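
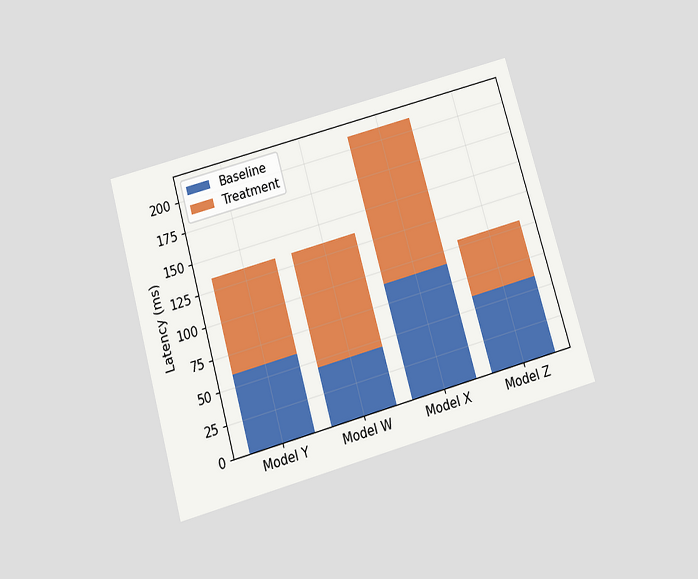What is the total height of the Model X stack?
210ms

The chart is tilted about 16° counter-clockwise and viewed slightly from below. The Model X stack's top reaches 210ms on the y-axis.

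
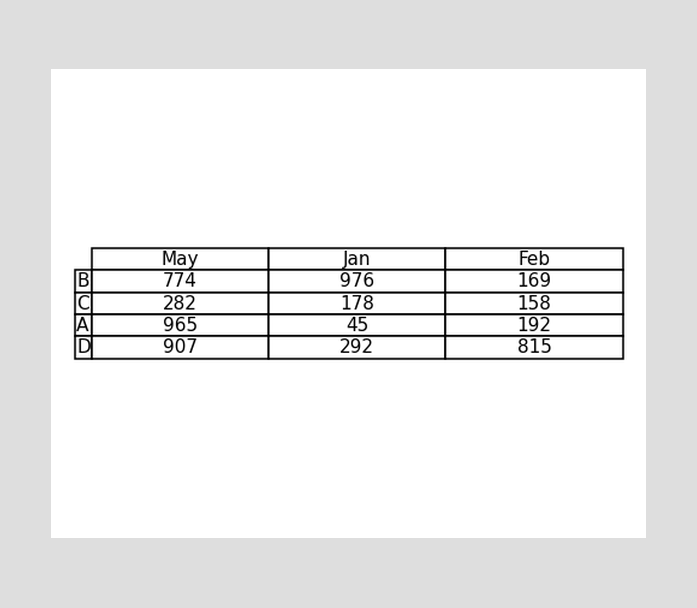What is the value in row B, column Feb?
169

The (B, Feb) cell reads 169.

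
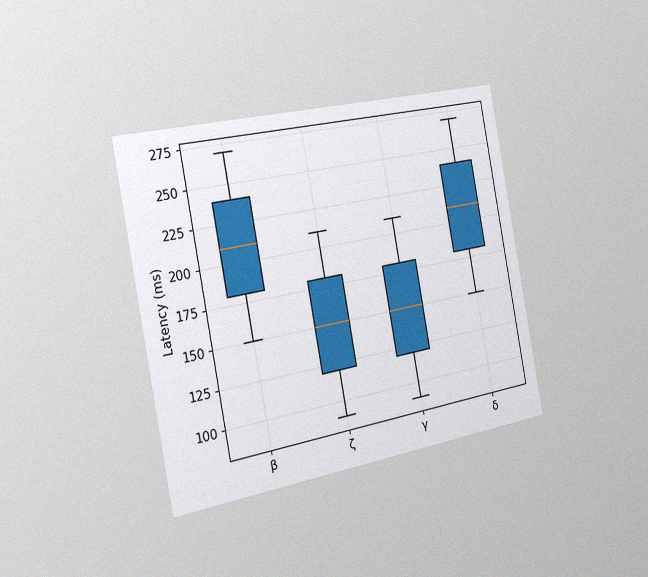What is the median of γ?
150ms

The chart is tilted about 11° counter-clockwise and viewed slightly from the left, with some photo noise. The median line in the γ box sits at 150ms.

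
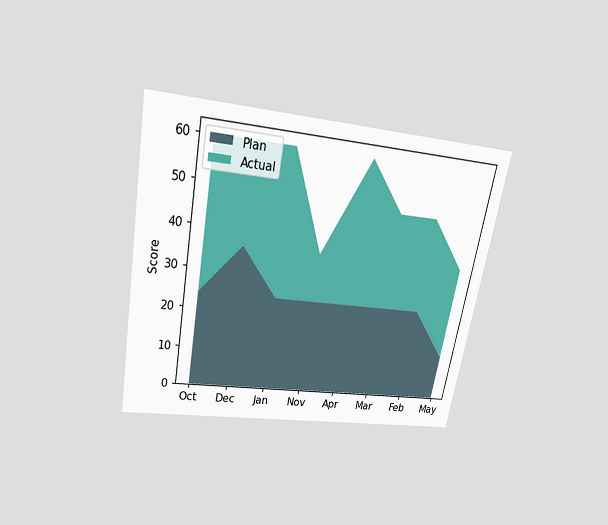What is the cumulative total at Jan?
60

The chart is tilted about 10° clockwise and viewed slightly from above. The stacked total at Jan reaches 60.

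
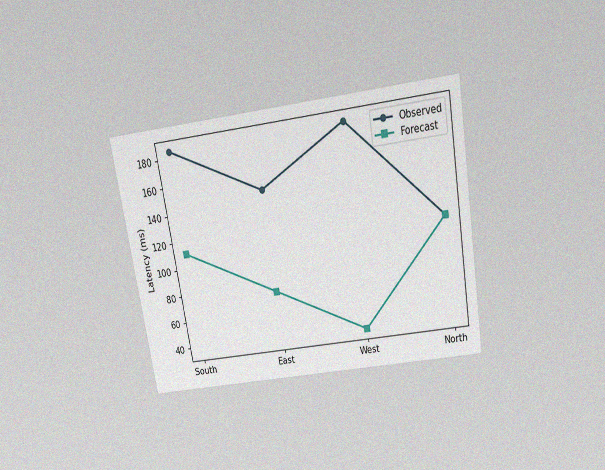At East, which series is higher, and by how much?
The chart is tilted about 10° counter-clockwise and viewed slightly from above, with some photo noise. At East, Observed sits above the other line by 74ms.

Observed, by 74ms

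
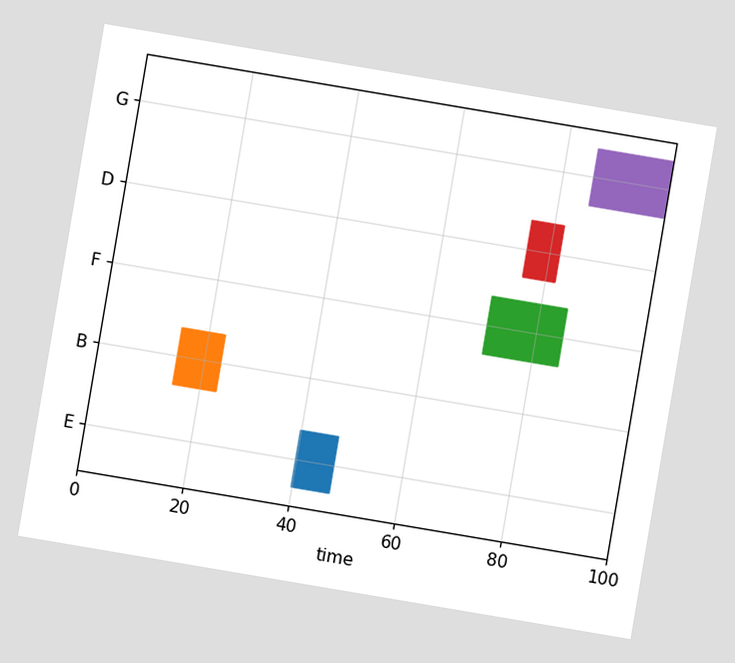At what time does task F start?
The chart is tilted about 10° clockwise. The F bar begins at t=71.

71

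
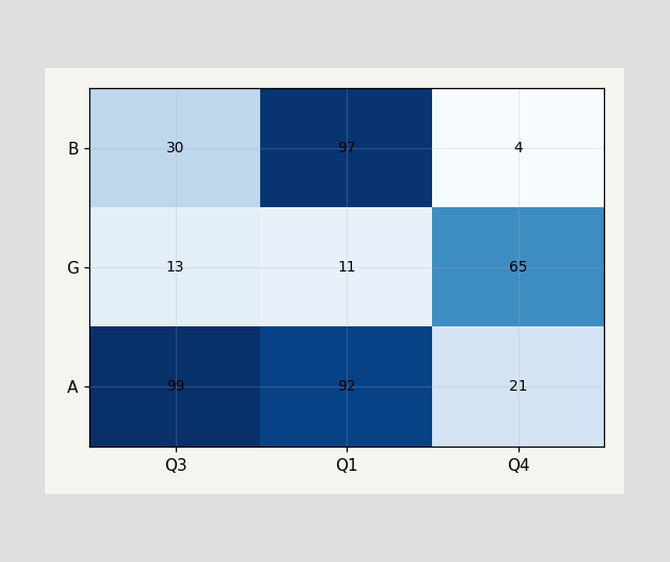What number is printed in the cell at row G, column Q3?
The (G, Q3) cell reads 13.

13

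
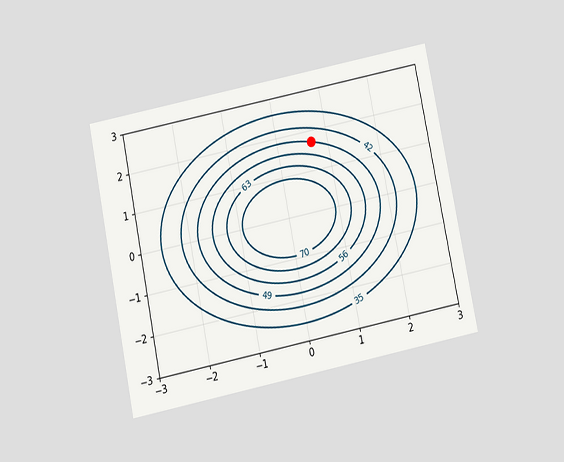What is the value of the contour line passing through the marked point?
The chart is tilted about 11° counter-clockwise and viewed slightly from below. The marked point sits on the contour labelled 49.

49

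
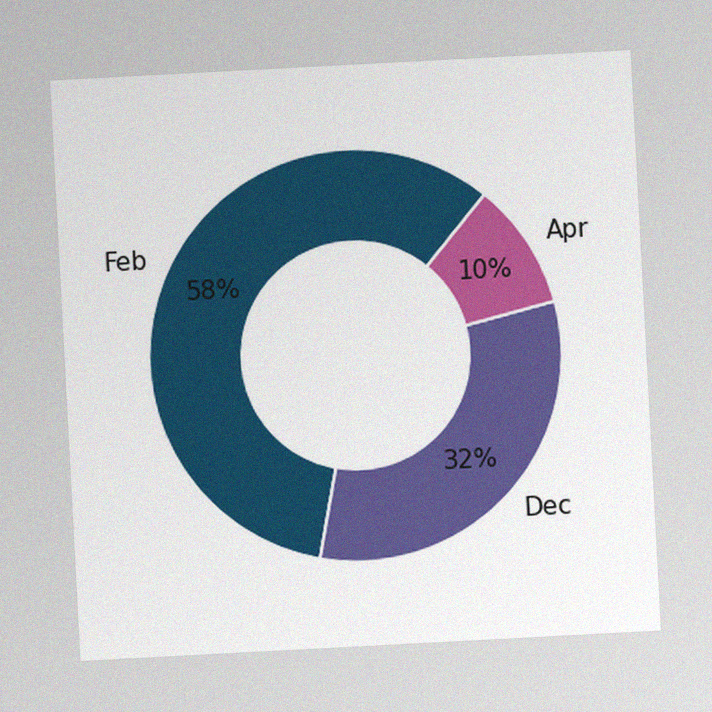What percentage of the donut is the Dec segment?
The chart is tilted about 3° counter-clockwise, with some photo noise. The Dec segment takes up 32% of the ring.

32%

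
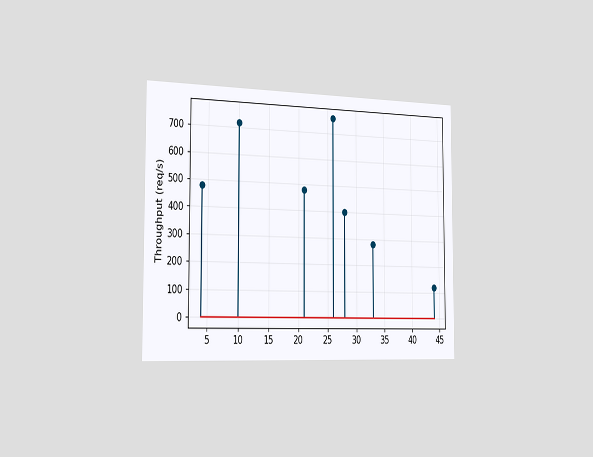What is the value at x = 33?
280req/s

The chart is viewed slightly from the left. The stem at x=33 reaches 280req/s.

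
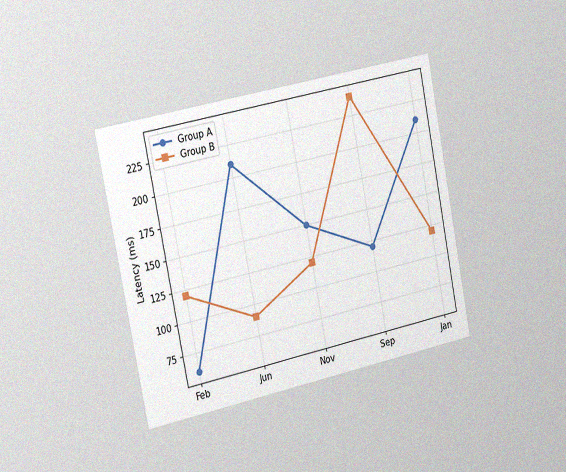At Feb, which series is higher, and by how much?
The chart is tilted about 11° counter-clockwise and viewed slightly from the left, with some photo noise. At Feb, Group B sits above the other line by 60ms.

Group B, by 60ms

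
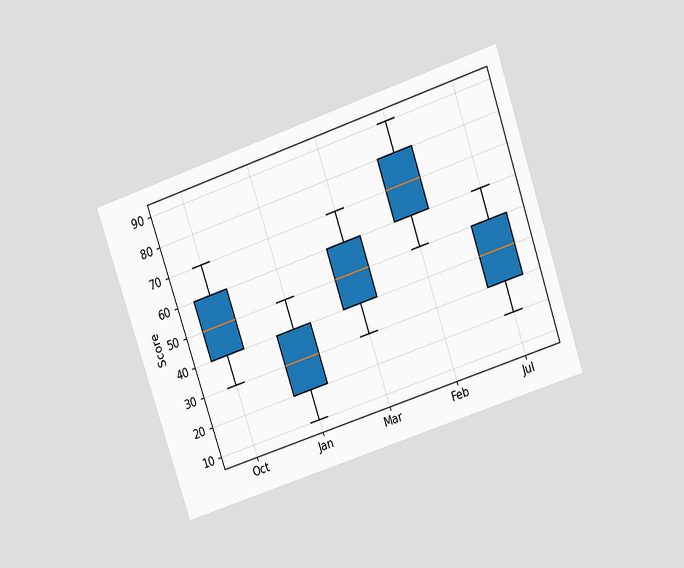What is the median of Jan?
The chart is tilted about 19° counter-clockwise and viewed slightly from above. The median line in the Jan box sits at 30.

30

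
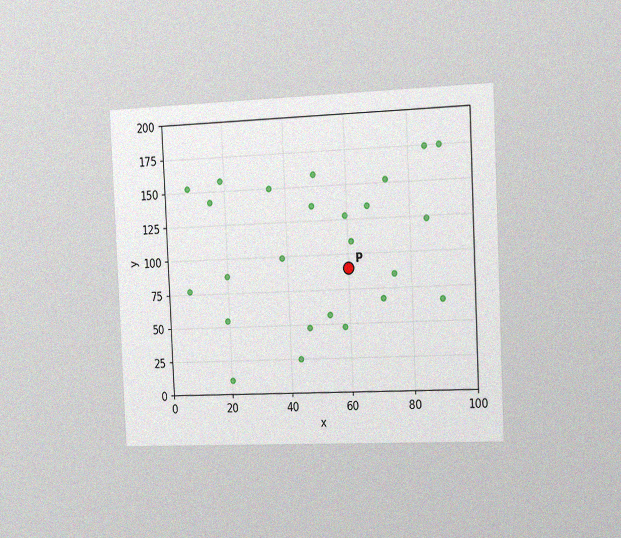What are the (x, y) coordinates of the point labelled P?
(60, 90)

The chart is tilted about 3° counter-clockwise and viewed slightly from the right, with some photo noise. Following the gridlines from P to each axis, P sits at (60, 90).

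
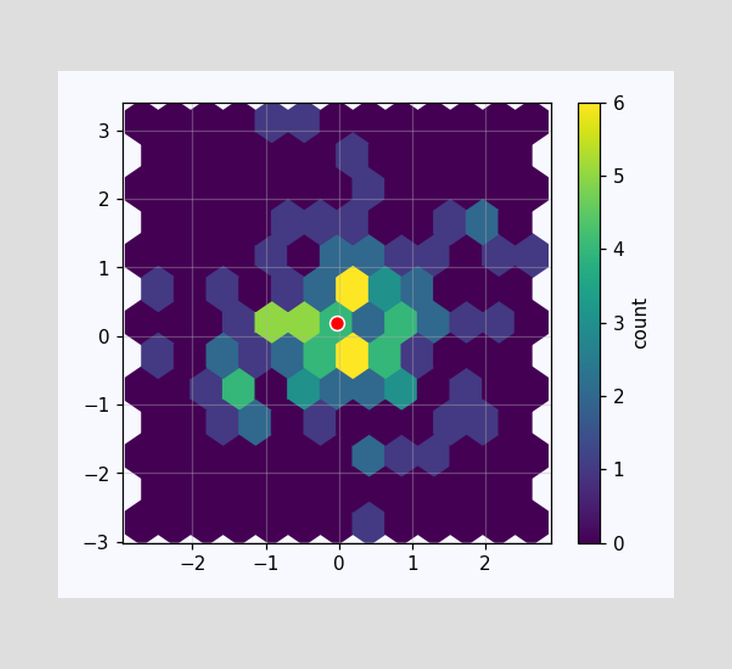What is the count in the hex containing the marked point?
The marked hex reads 4 on the colorbar.

4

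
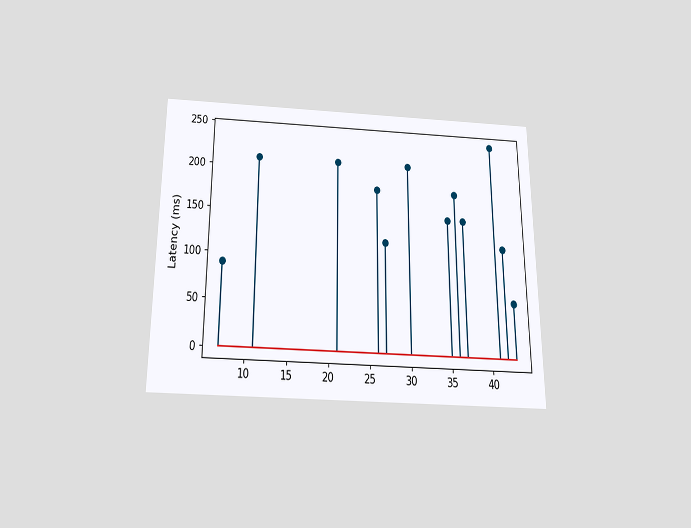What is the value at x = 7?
90ms

The chart is viewed slightly from below. The stem at x=7 reaches 90ms.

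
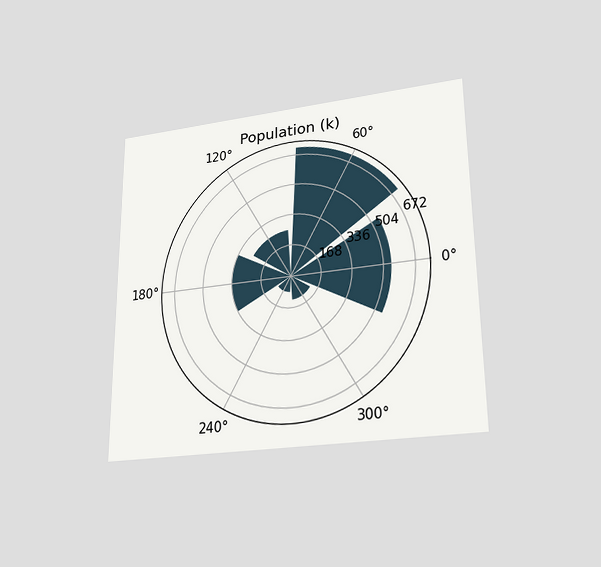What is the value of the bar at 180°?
336k

The chart is viewed slightly from below. The bar at 180° reaches 336k on the radial axis.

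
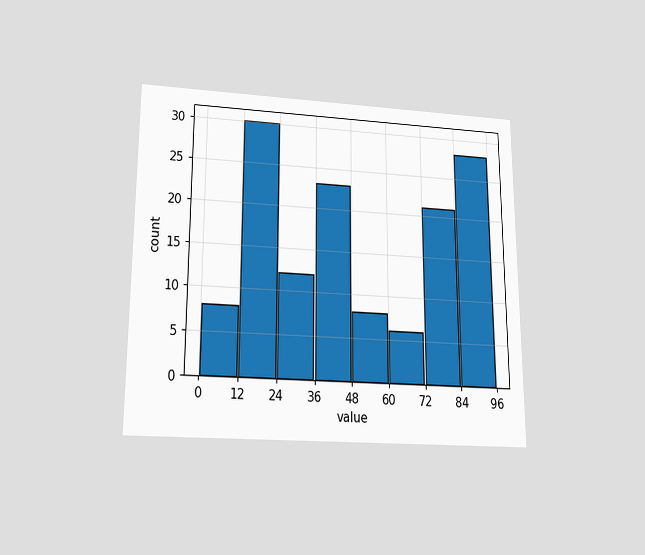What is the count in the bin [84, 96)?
The chart is viewed slightly from below. The [84, 96) bin has height 28.

28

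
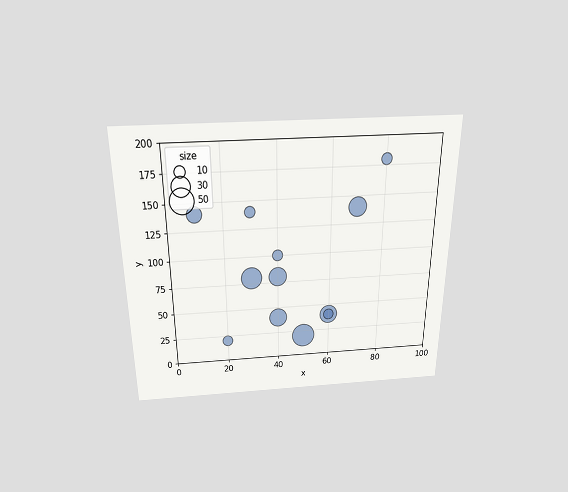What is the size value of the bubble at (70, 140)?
The chart is viewed slightly from above. Matching the bubble at (70, 140) against the size legend gives 30.

30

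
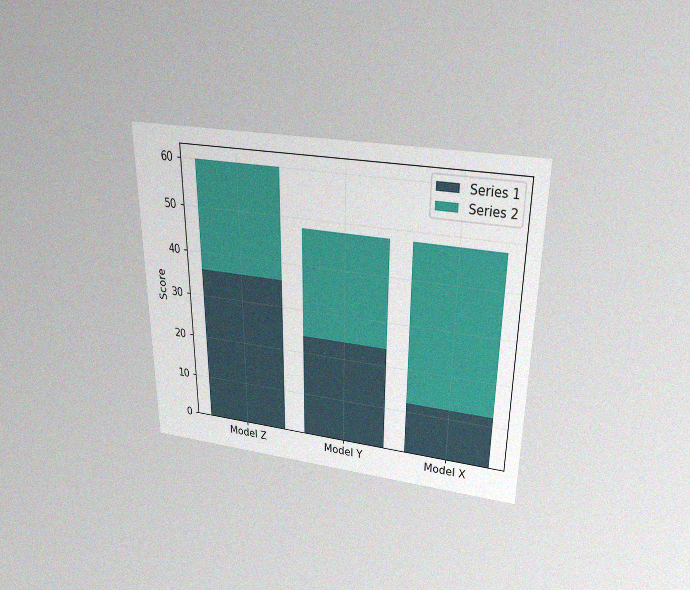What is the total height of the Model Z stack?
60

The chart is viewed slightly from above, with some photo noise. The Model Z stack's top reaches 60 on the y-axis.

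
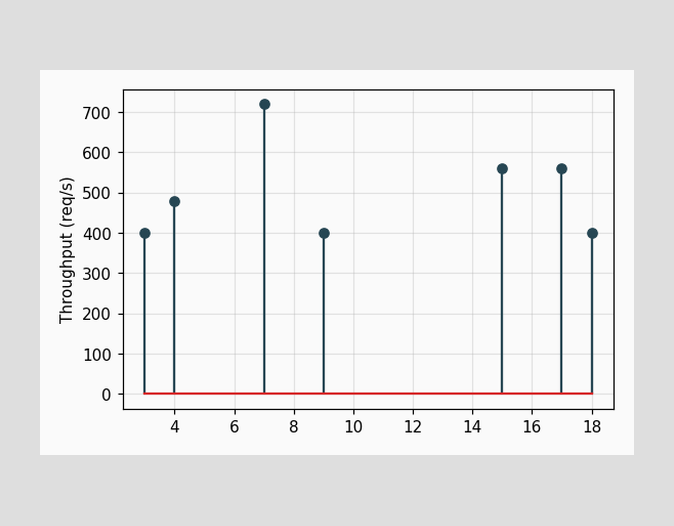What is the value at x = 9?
400req/s

The stem at x=9 reaches 400req/s.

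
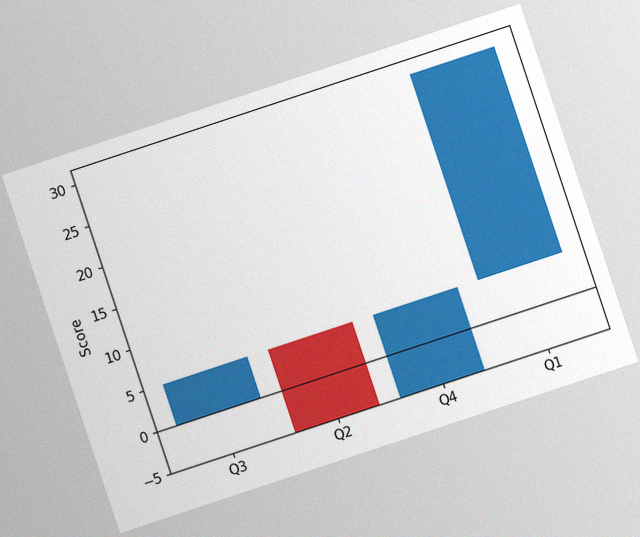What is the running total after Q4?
5

The chart is tilted about 18° counter-clockwise, with some photo noise. After Q4 the running total reaches 5.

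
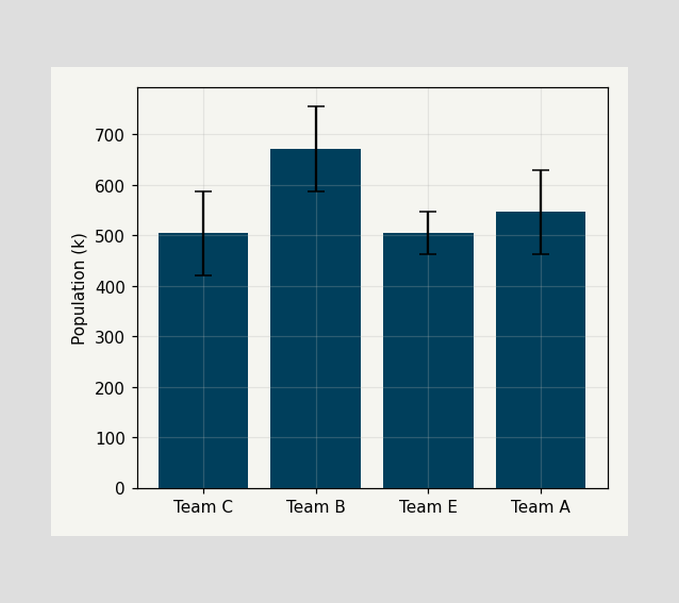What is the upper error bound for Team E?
The Team E bar's upper whisker reaches 546k.

546k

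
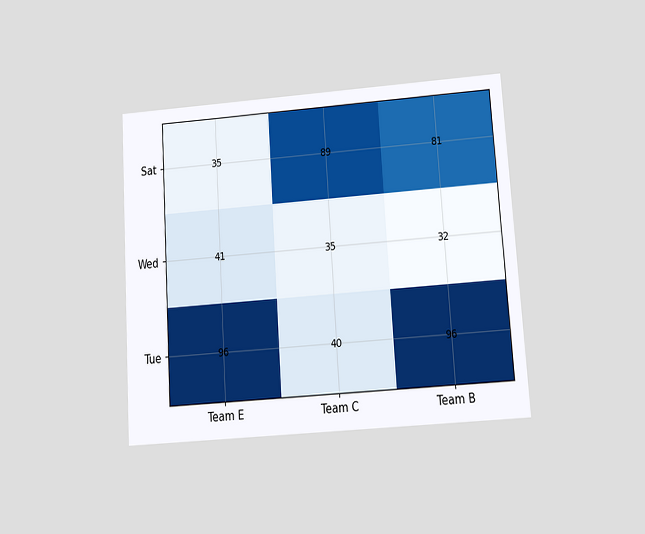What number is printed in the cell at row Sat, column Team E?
The chart is tilted about 4° counter-clockwise and viewed at a slight angle. The (Sat, Team E) cell reads 35.

35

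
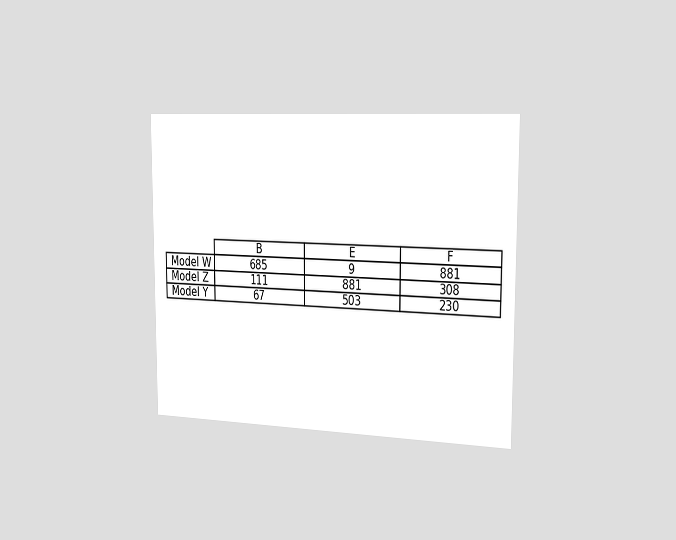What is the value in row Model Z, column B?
The chart is viewed slightly from the right. The (Model Z, B) cell reads 111.

111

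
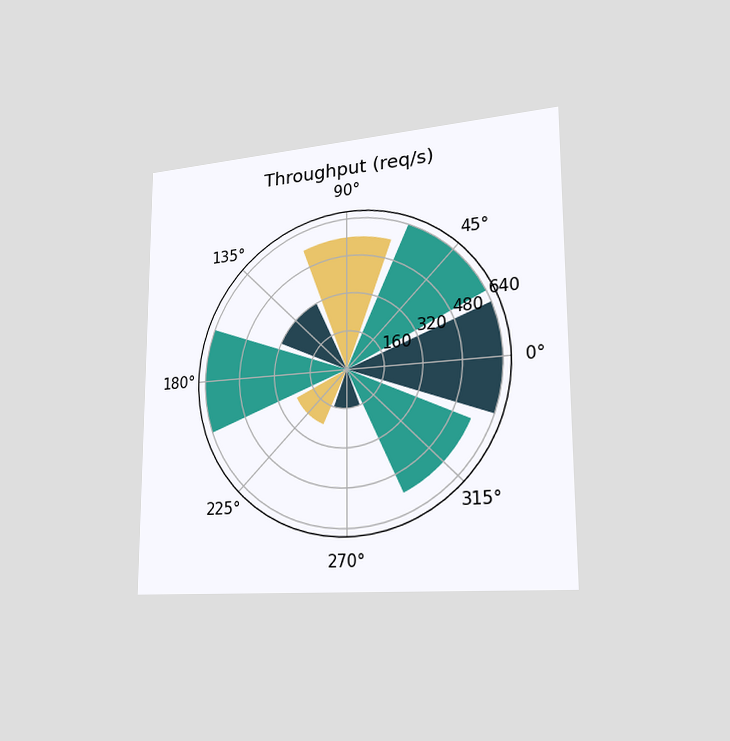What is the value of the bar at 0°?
The chart is viewed slightly from the right. The bar at 0° reaches 640req/s on the radial axis.

640req/s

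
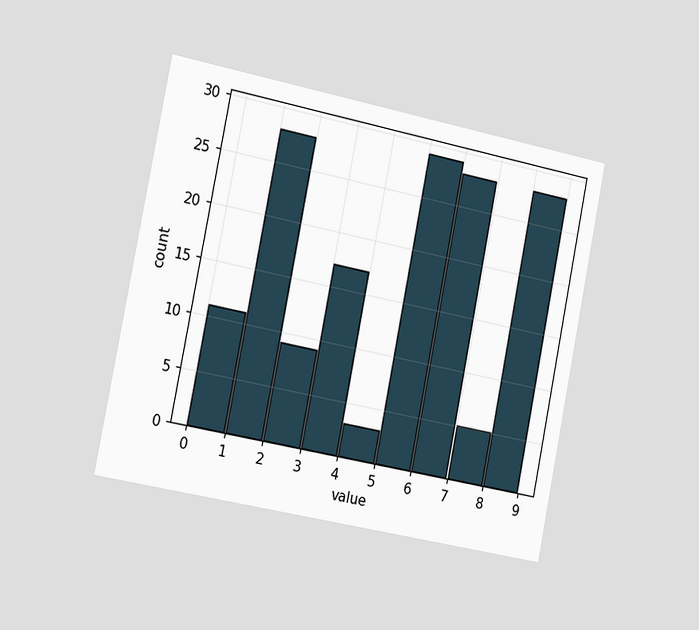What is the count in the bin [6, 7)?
28

The chart is tilted about 11° clockwise and viewed slightly from the left. The [6, 7) bin has height 28.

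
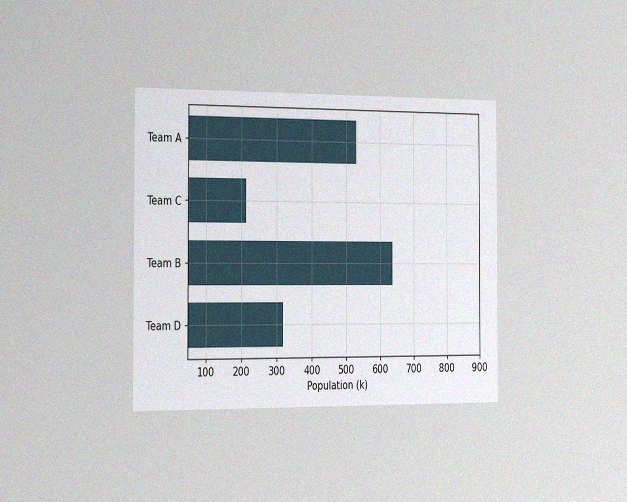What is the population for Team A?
The chart is viewed slightly from the left, with some photo noise. Reading along the chart's x-axis, the Team A bar reaches 530k.

530k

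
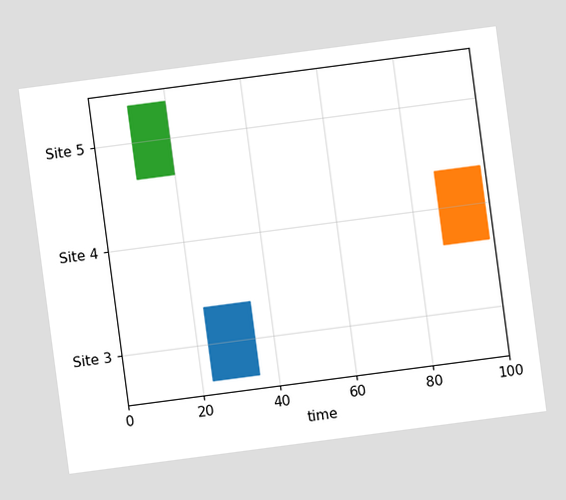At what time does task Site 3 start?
The chart is tilted about 8° counter-clockwise. The Site 3 bar begins at t=23.

23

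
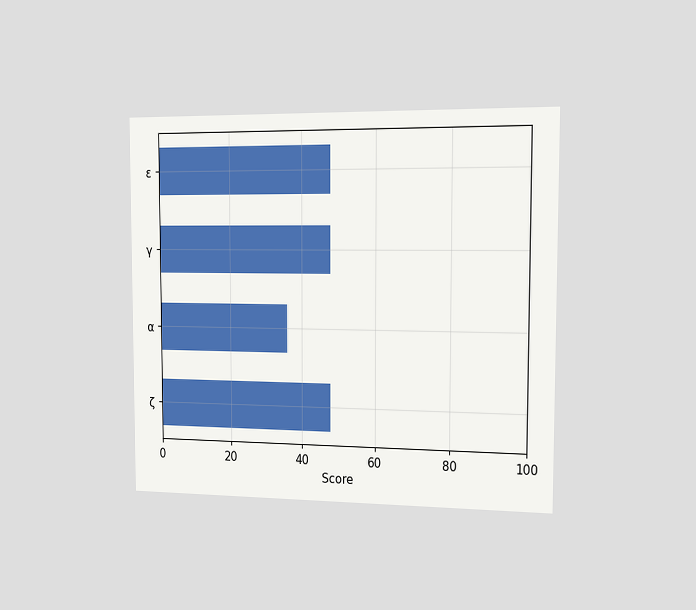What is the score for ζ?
48

The chart is viewed slightly from the right. Reading along the chart's x-axis, the ζ bar reaches 48.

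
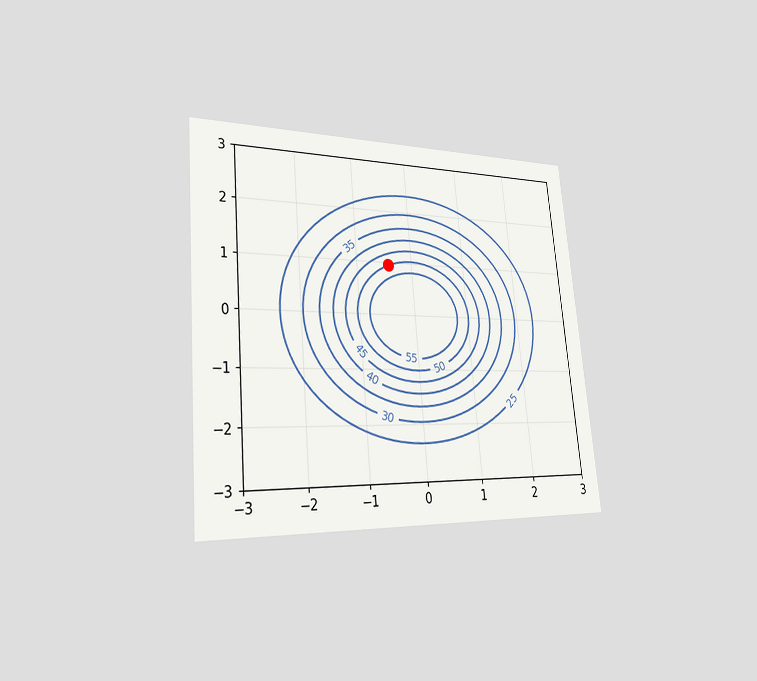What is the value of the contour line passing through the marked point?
50

The chart is tilted about 5° counter-clockwise and viewed slightly from the left. The marked point sits on the contour labelled 50.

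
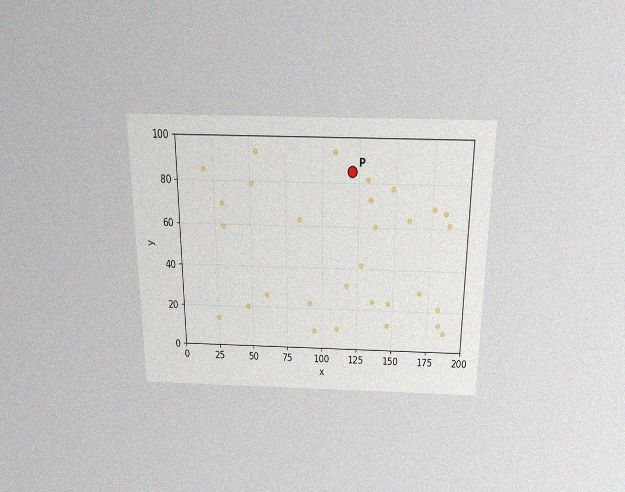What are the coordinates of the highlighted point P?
The chart is viewed slightly from above, with some photo noise. Following the gridlines from P to each axis, P sits at (120, 85).

(120, 85)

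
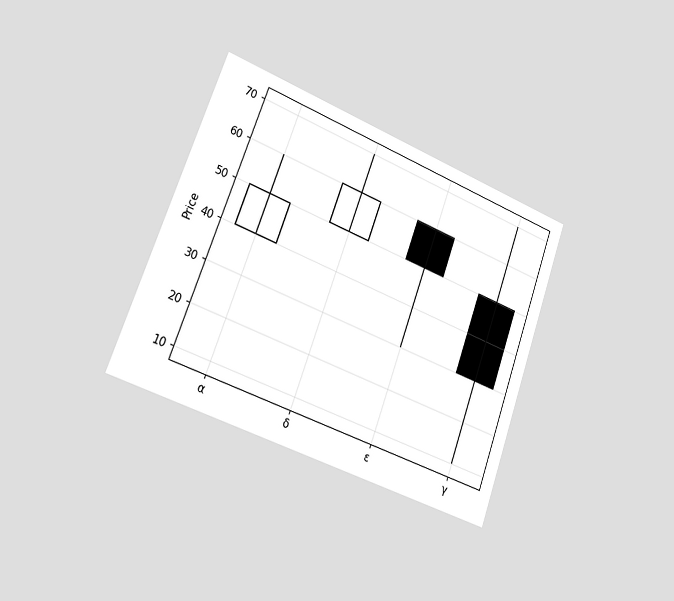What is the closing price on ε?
The chart is tilted about 20° clockwise and viewed slightly from the left. The ε candle closes at 50.

50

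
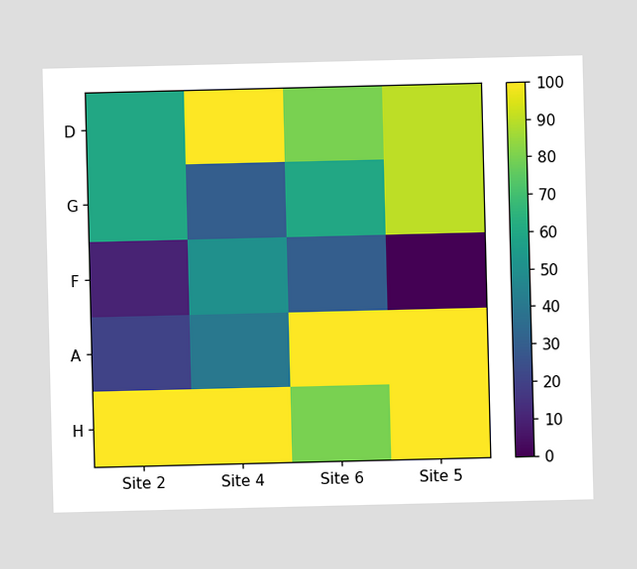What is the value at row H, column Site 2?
Matching cell (H, Site 2) against the colorbar gives 100.

100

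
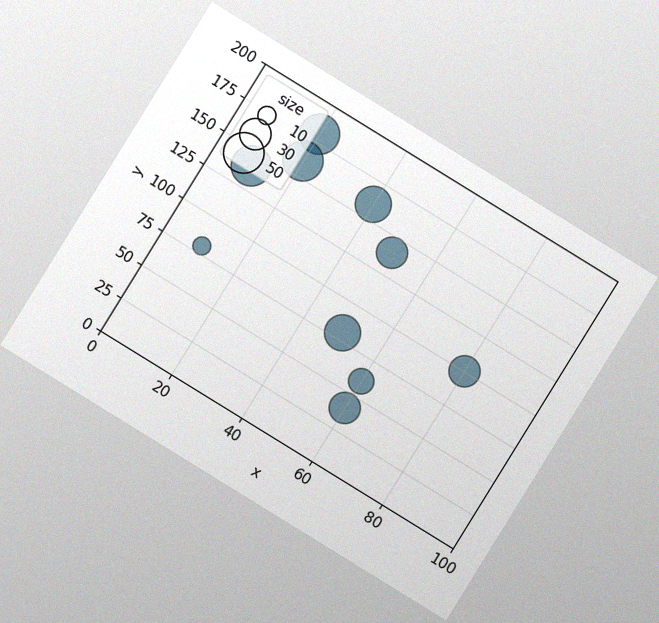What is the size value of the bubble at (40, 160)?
40

The chart is tilted about 32° clockwise, with some photo noise. Matching the bubble at (40, 160) against the size legend gives 40.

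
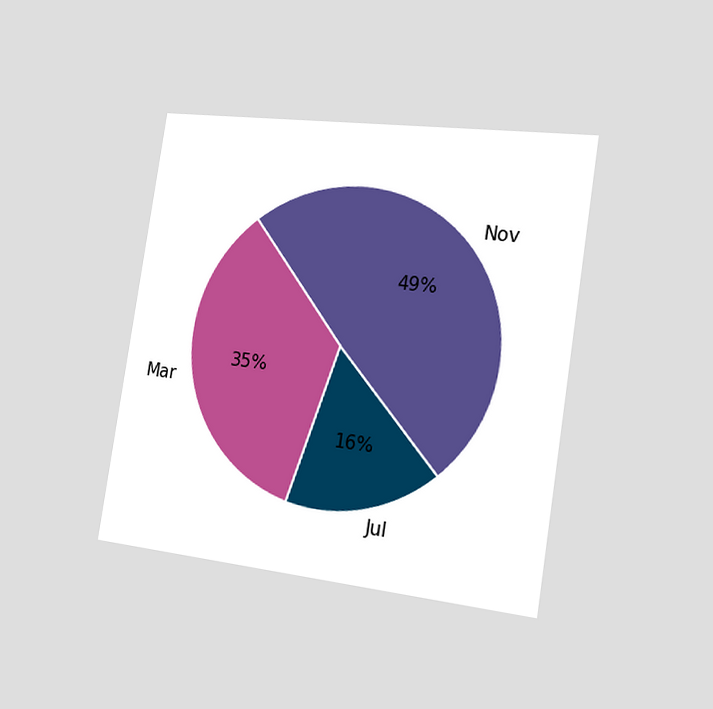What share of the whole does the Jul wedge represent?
16%

The chart is tilted about 9° clockwise and viewed slightly from the right. The Jul slice takes up 16% of the pie.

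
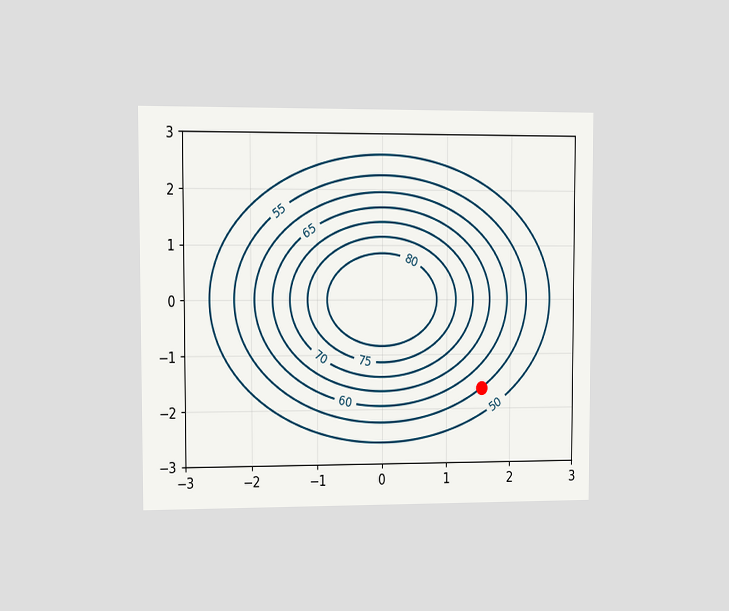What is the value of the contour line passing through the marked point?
55

The chart is viewed at a slight angle. The marked point sits on the contour labelled 55.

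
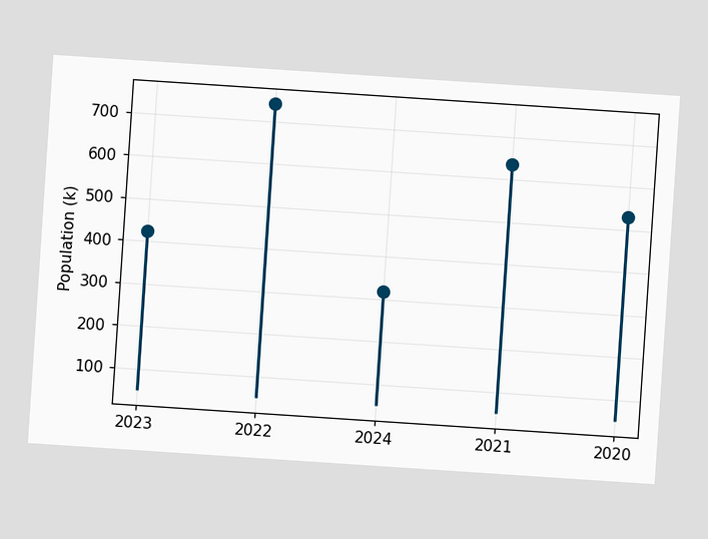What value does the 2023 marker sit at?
The chart is tilted about 4° clockwise. The 2023 marker sits at 424k.

424k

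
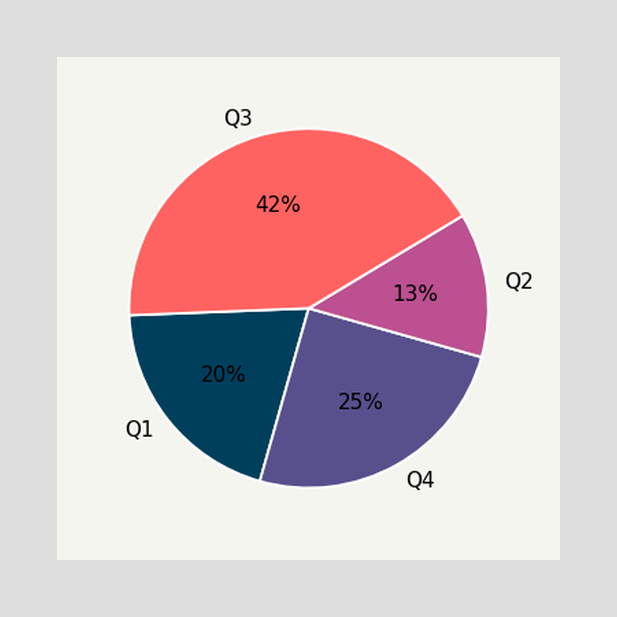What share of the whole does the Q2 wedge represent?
The Q2 slice takes up 13% of the pie.

13%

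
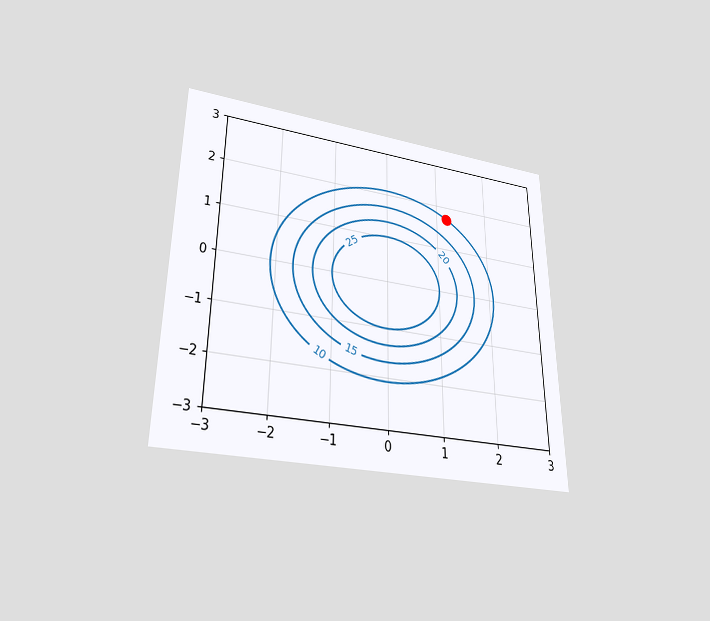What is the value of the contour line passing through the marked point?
10

The chart is viewed slightly from below. The marked point sits on the contour labelled 10.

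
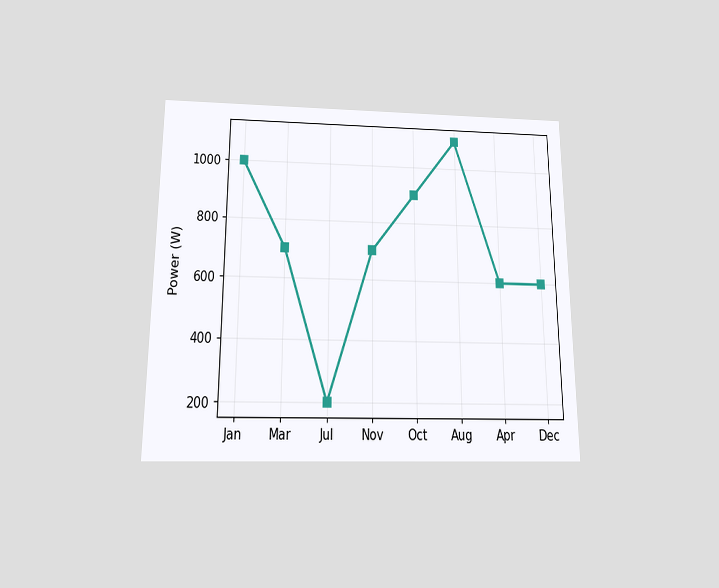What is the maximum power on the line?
1100W

The chart is viewed slightly from below. The highest point is at Aug, and reading across to the y-axis gives 1100W.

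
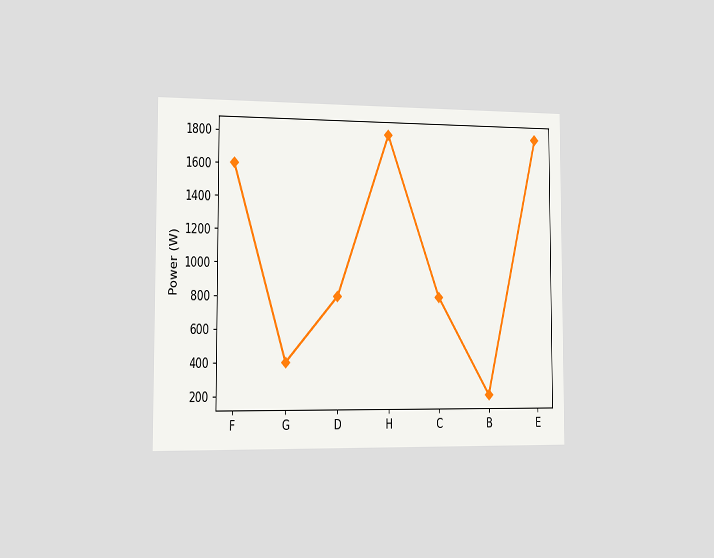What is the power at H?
1800W

The chart is viewed slightly from the left. At H, the line is at 1800W.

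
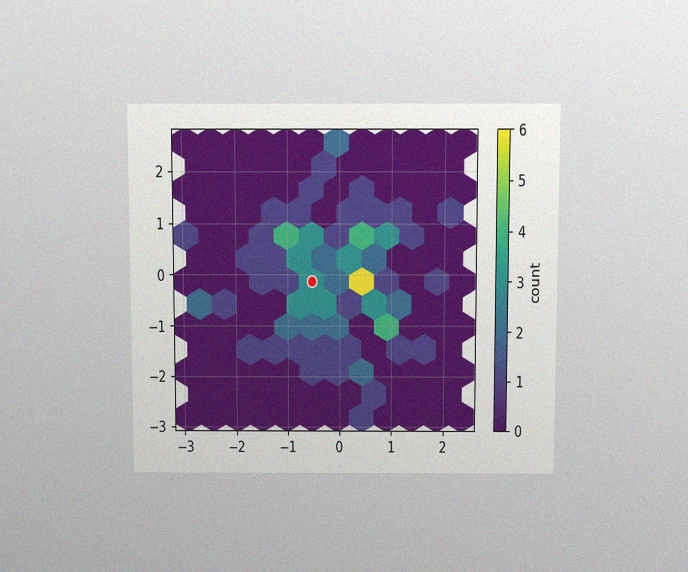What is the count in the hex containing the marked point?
3

The chart is viewed slightly from above, with some photo noise. The marked hex reads 3 on the colorbar.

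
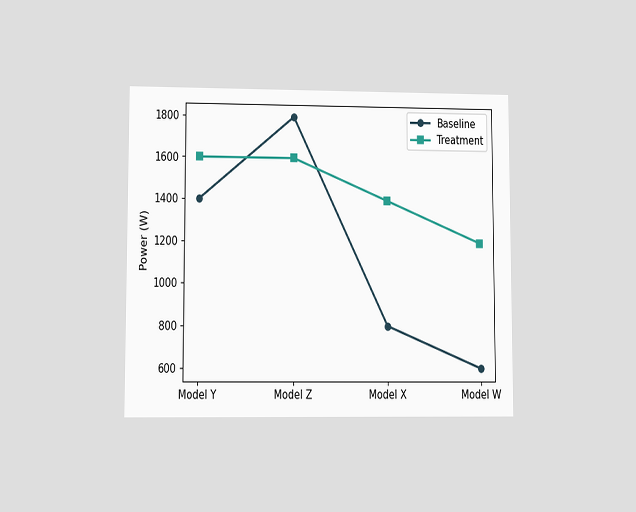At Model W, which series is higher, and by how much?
The chart is viewed at a slight angle. At Model W, Treatment sits above the other line by 600W.

Treatment, by 600W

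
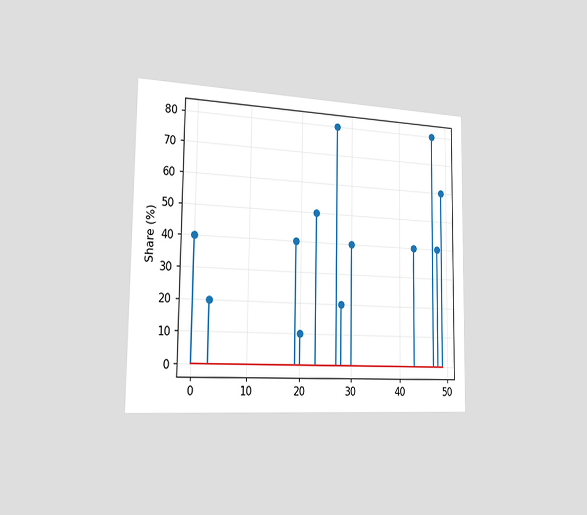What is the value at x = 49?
60%

The chart is viewed slightly from the left. The stem at x=49 reaches 60%.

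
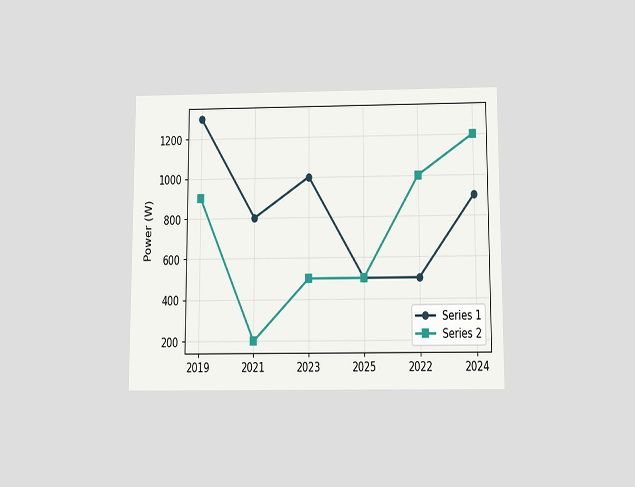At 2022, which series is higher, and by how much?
Series 2, by 500W

The chart is viewed slightly from below. At 2022, Series 2 sits above the other line by 500W.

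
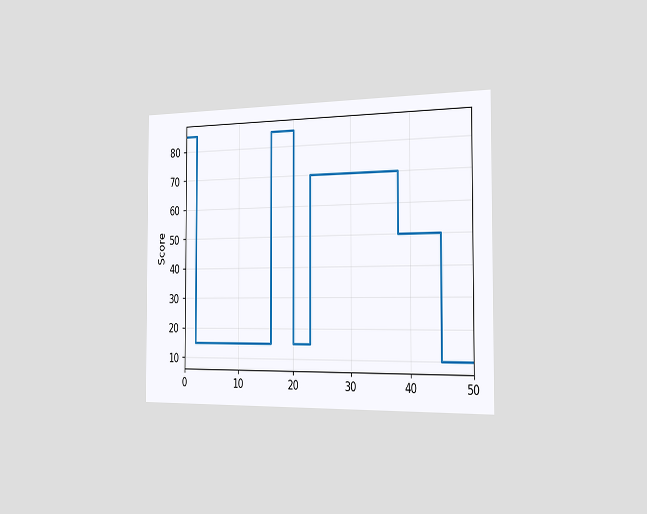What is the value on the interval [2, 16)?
15

The chart is viewed slightly from the right. On [2, 16) the step sits at 15.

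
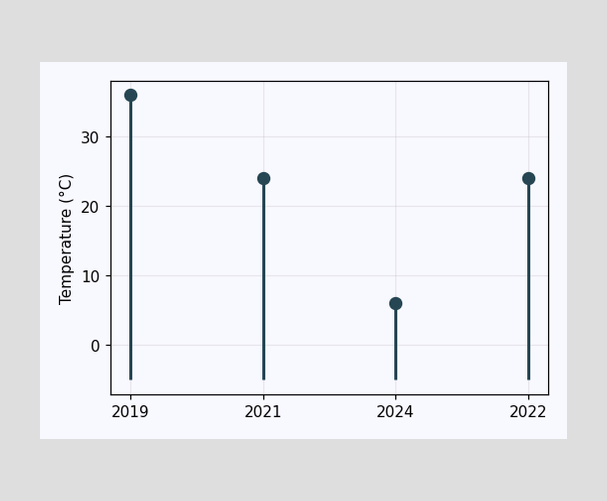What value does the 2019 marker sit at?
The 2019 marker sits at 36°C.

36°C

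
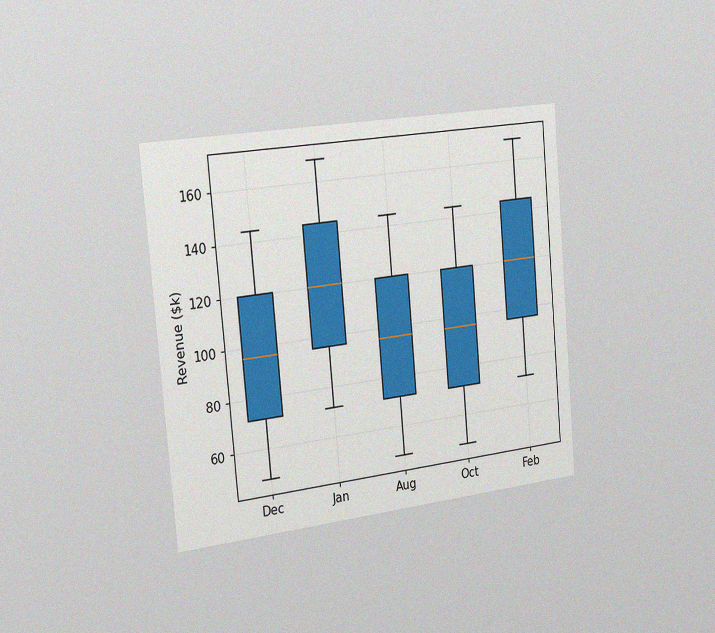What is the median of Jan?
$120k

The chart is tilted about 5° counter-clockwise and viewed slightly from the left, with some photo noise. The median line in the Jan box sits at $120k.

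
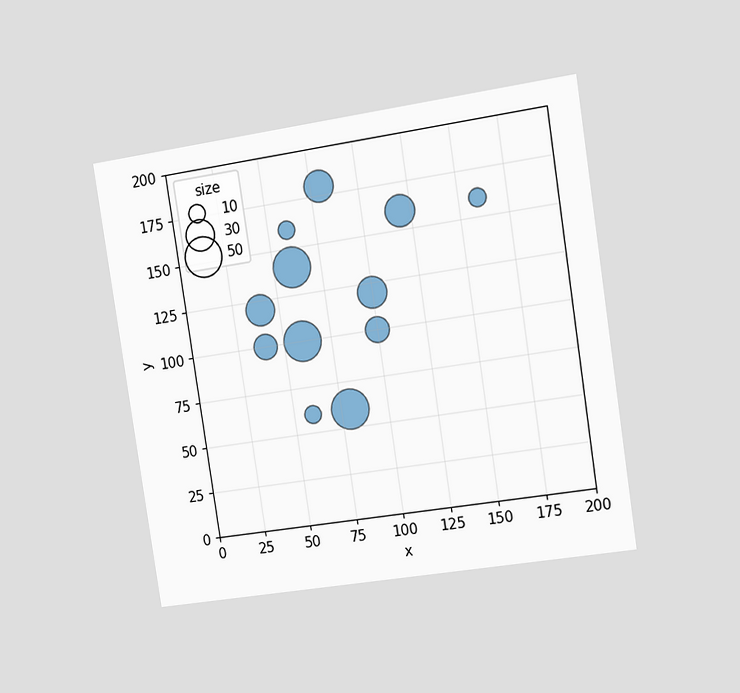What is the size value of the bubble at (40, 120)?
30

The chart is tilted about 9° counter-clockwise and viewed at a slight angle. Matching the bubble at (40, 120) against the size legend gives 30.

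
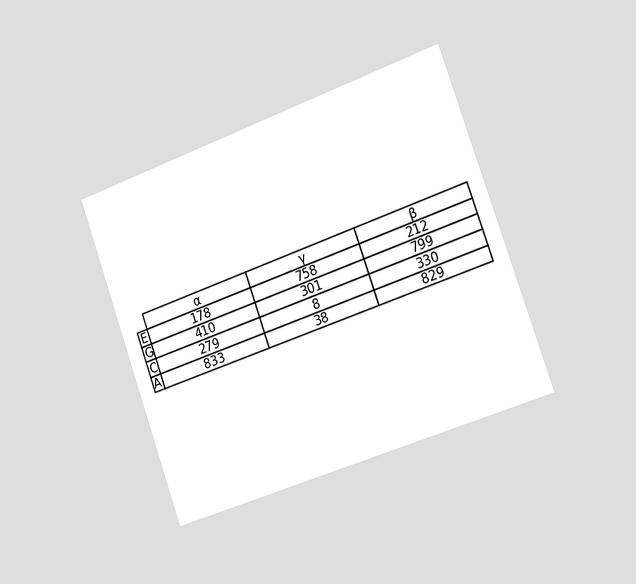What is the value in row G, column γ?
301

The chart is tilted about 20° counter-clockwise and viewed slightly from the right. The (G, γ) cell reads 301.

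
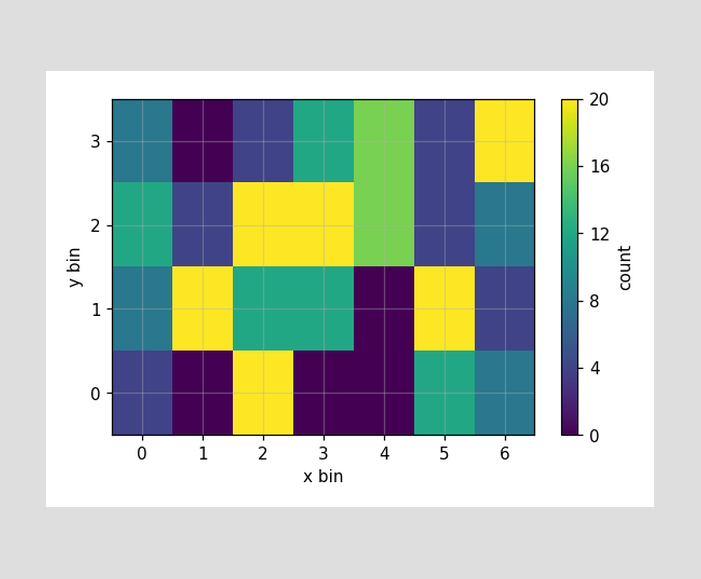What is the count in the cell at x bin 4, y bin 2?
Matching the cell (4, 2) against the colorbar gives 16.

16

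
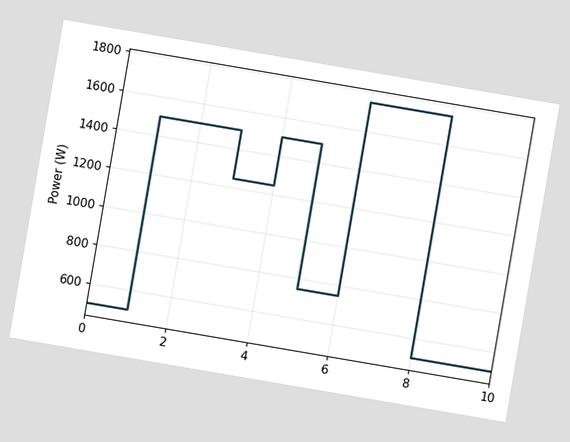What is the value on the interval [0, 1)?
The chart is tilted about 10° clockwise. On [0, 1) the step sits at 500W.

500W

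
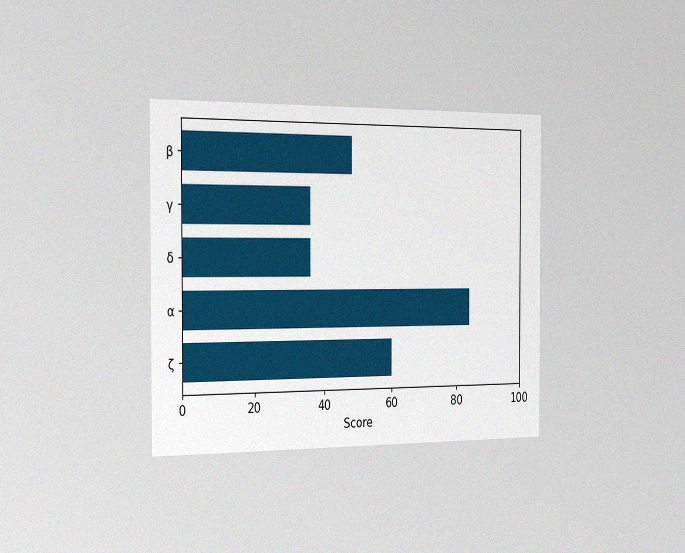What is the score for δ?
36

The chart is viewed slightly from the left, with some photo noise. Reading along the chart's x-axis, the δ bar reaches 36.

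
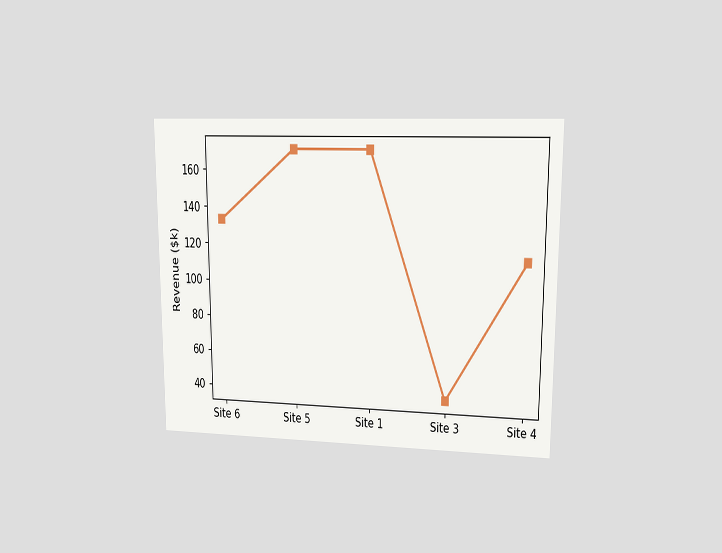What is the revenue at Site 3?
$38k

The chart is viewed at a slight angle. At Site 3, the line is at $38k.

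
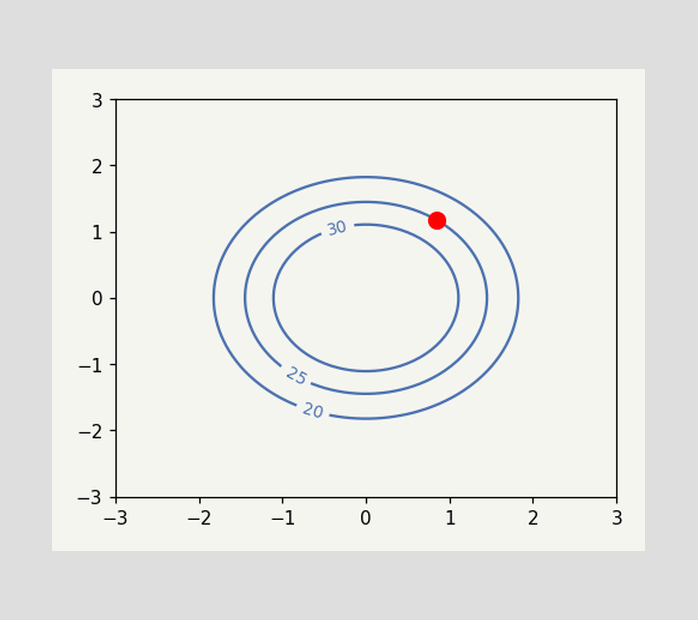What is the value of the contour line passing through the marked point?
25

The marked point sits on the contour labelled 25.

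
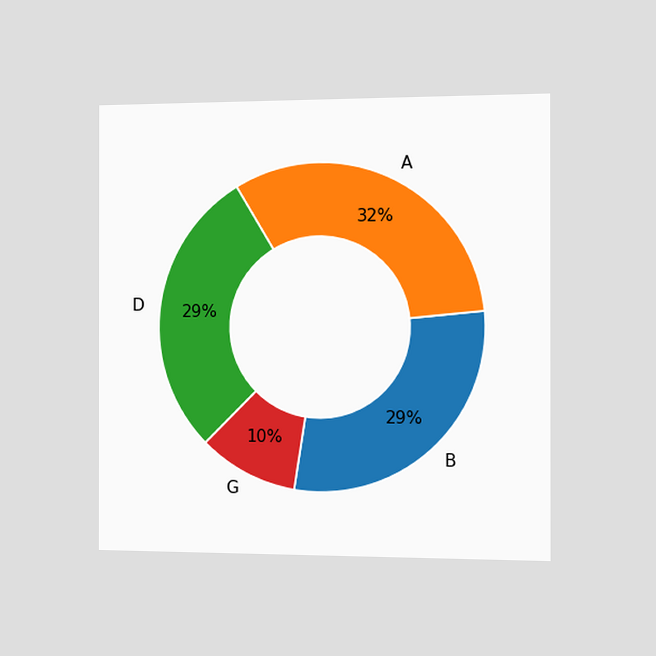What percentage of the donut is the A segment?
32%

The chart is viewed slightly from the right. The A segment takes up 32% of the ring.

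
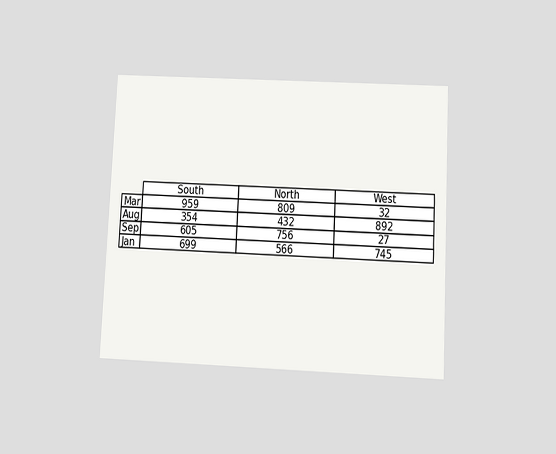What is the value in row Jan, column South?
699

The chart is tilted about 3° clockwise and viewed slightly from below. The (Jan, South) cell reads 699.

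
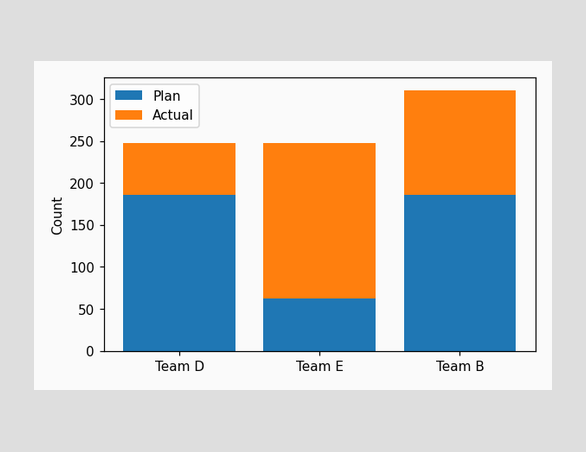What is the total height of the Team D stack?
The Team D stack's top reaches 248 on the y-axis.

248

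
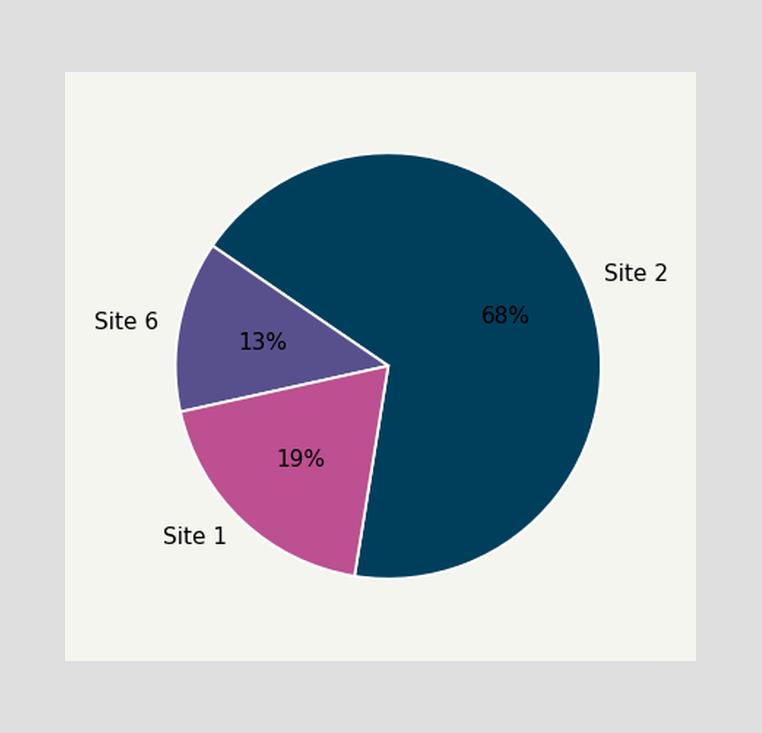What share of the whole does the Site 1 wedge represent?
The Site 1 slice takes up 19% of the pie.

19%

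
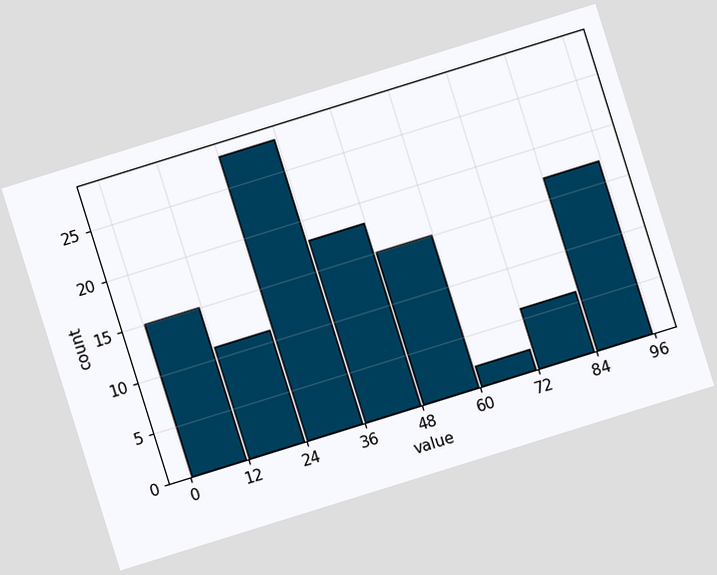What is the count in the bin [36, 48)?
18

The chart is tilted about 17° counter-clockwise. The [36, 48) bin has height 18.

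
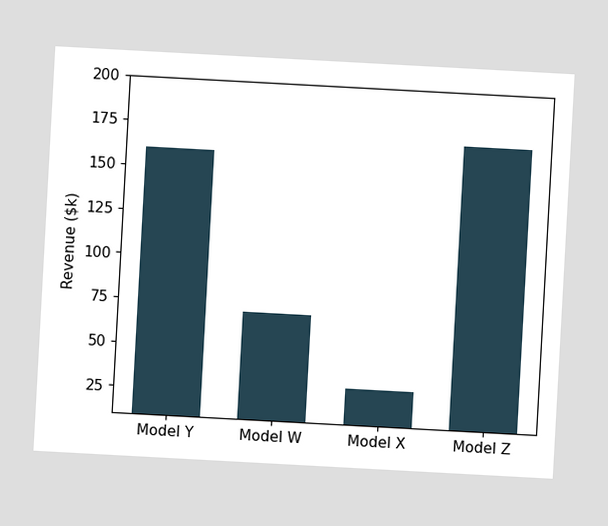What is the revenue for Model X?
The chart is tilted about 3° clockwise. Reading along the chart's y-axis, the Model X bar reaches $30k.

$30k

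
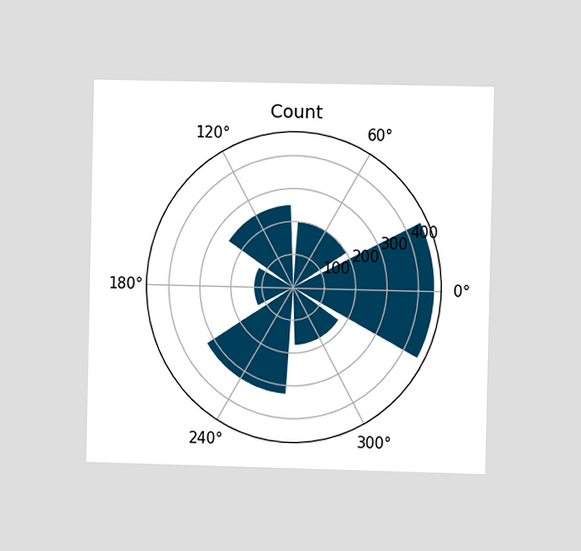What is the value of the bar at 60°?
The chart is viewed at a slight angle. The bar at 60° reaches 200 on the radial axis.

200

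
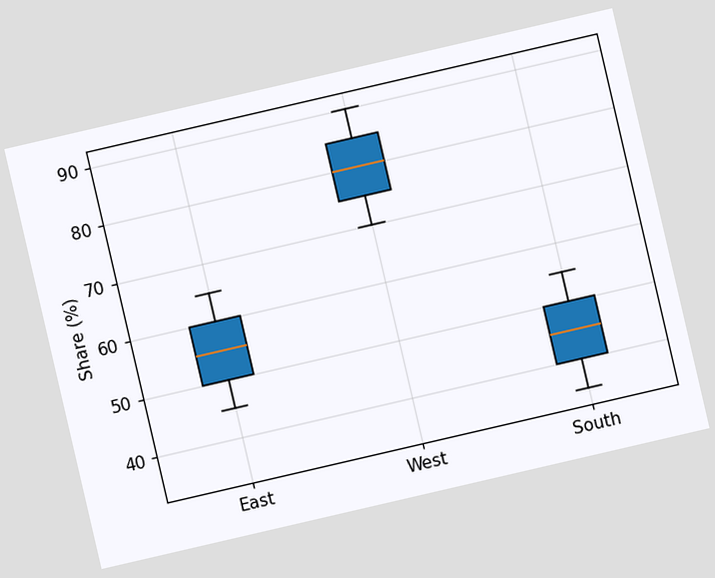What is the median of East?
The chart is tilted about 13° counter-clockwise. The median line in the East box sits at 55%.

55%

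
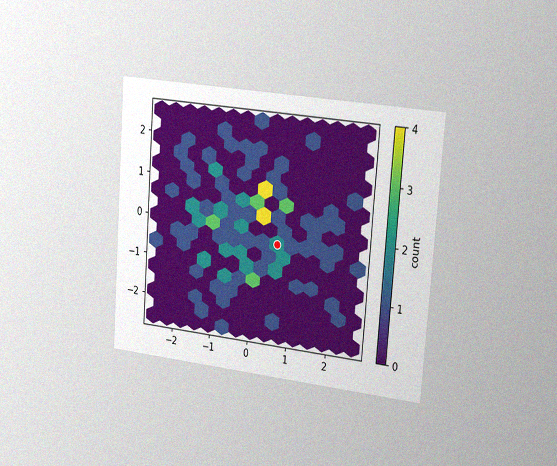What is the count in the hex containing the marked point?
The chart is tilted about 4° clockwise and viewed slightly from the right, with some photo noise. The marked hex reads 2 on the colorbar.

2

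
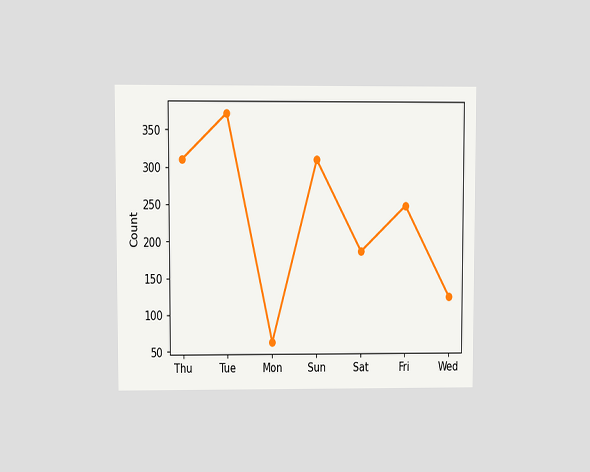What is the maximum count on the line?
The chart is viewed at a slight angle. The highest point is at Tue, and reading across to the y-axis gives 372.

372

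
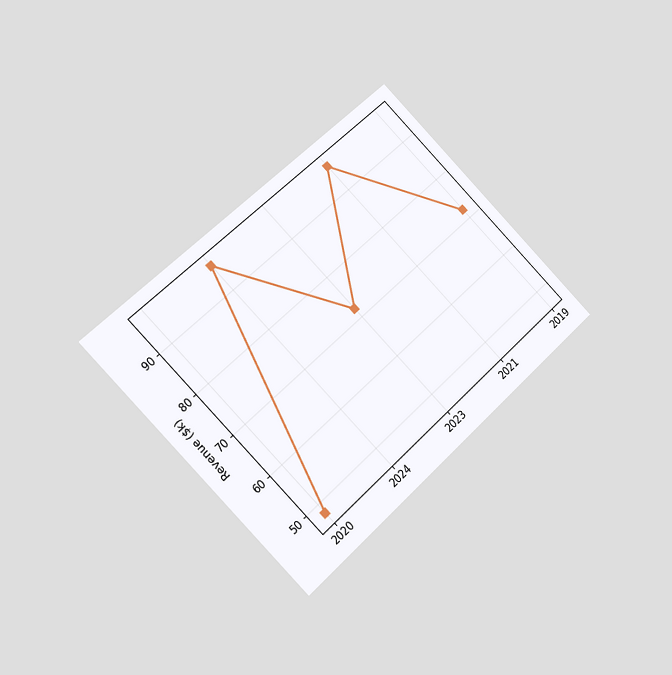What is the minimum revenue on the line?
$48k

The chart is tilted about 45° counter-clockwise and viewed slightly from the left. The lowest point is at 2020, and reading across to the y-axis gives $48k.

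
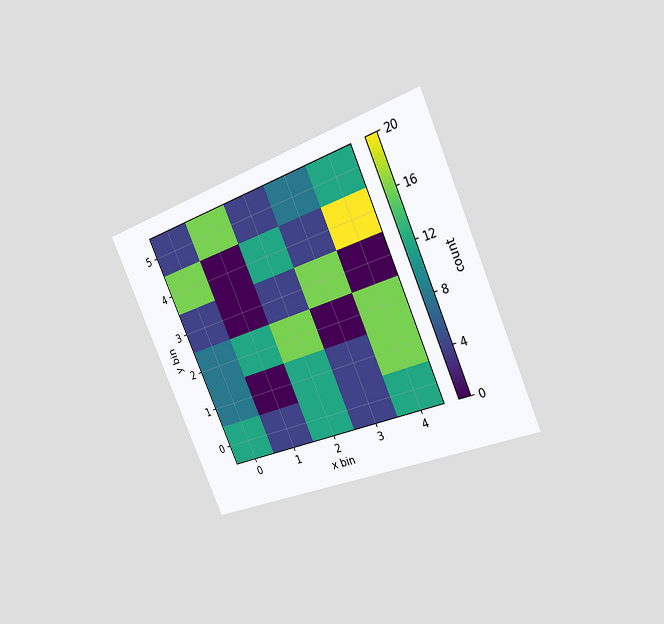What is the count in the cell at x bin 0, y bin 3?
The chart is tilted about 24° counter-clockwise and viewed slightly from the right. Matching the cell (0, 3) against the colorbar gives 4.

4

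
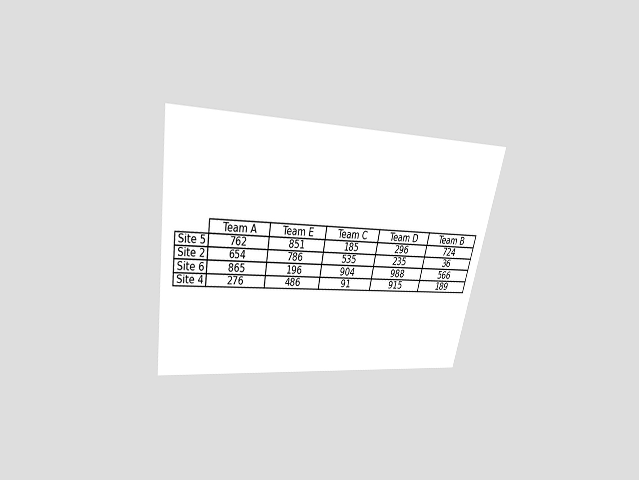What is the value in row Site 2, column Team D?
235

The chart is tilted about 11° clockwise and viewed slightly from above. The (Site 2, Team D) cell reads 235.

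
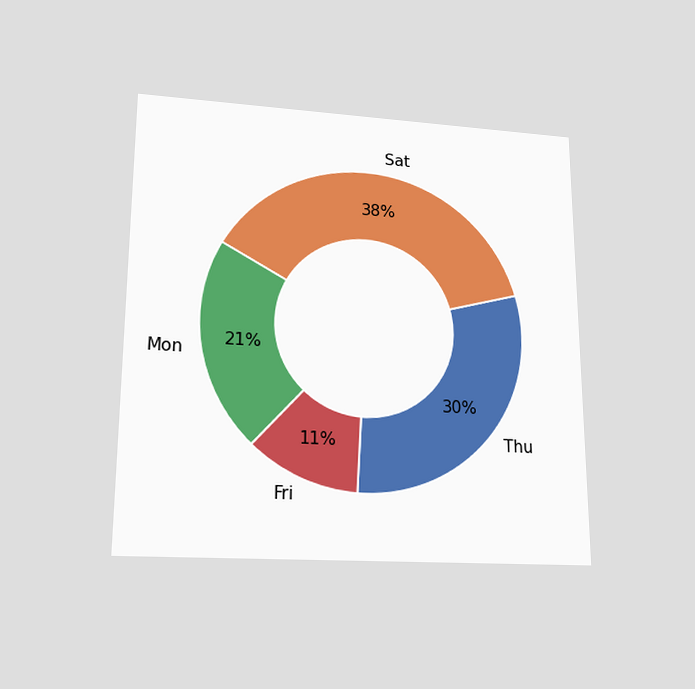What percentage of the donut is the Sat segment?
38%

The chart is viewed slightly from below. The Sat segment takes up 38% of the ring.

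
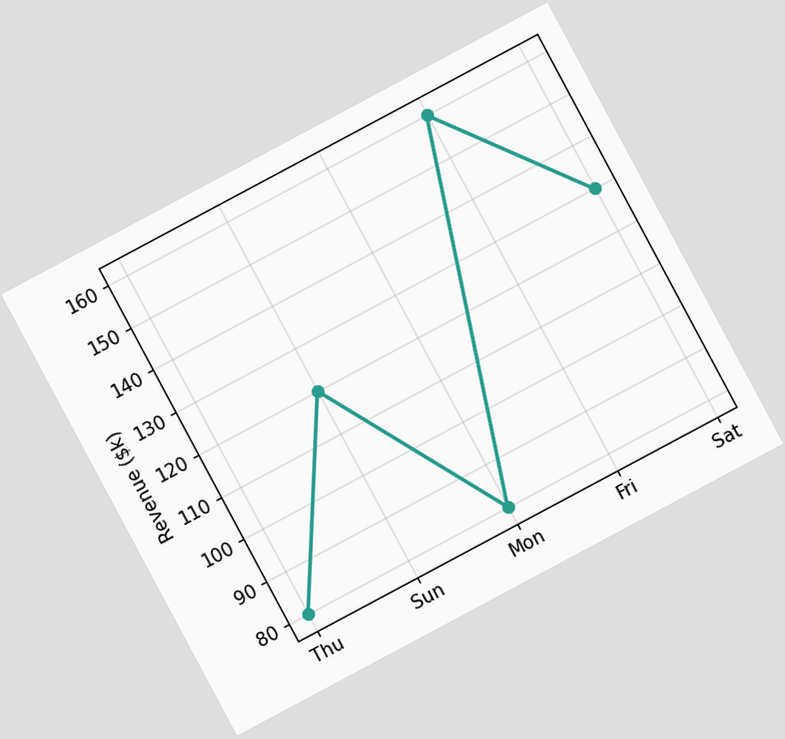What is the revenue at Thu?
$80k

The chart is tilted about 28° counter-clockwise. At Thu, the line is at $80k.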